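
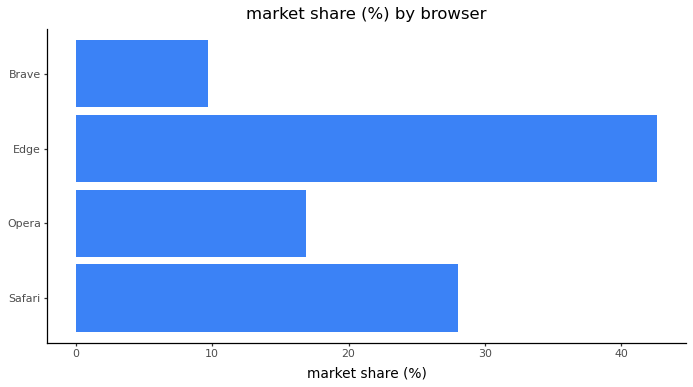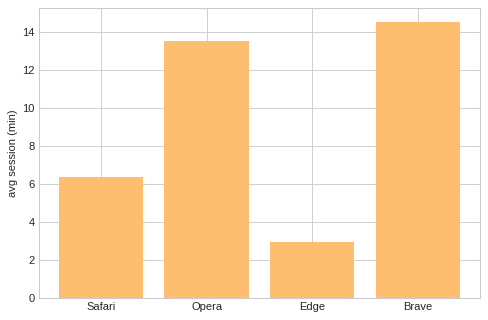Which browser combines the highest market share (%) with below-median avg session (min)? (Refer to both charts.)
Edge

Chart 2 median avg session (min) ≈ 10; below-median browsers: Safari, Edge. Among those, Edge has the highest market share (%) (≈ 45).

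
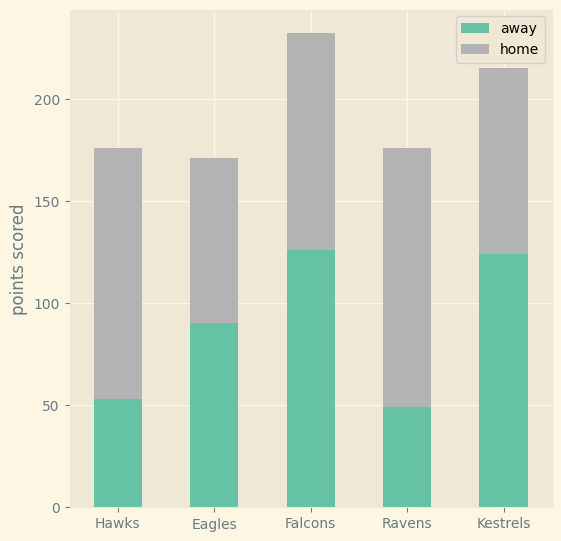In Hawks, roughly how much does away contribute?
≈ 60

away top ≈ 60, bottom ≈ 0; segment ≈ 60.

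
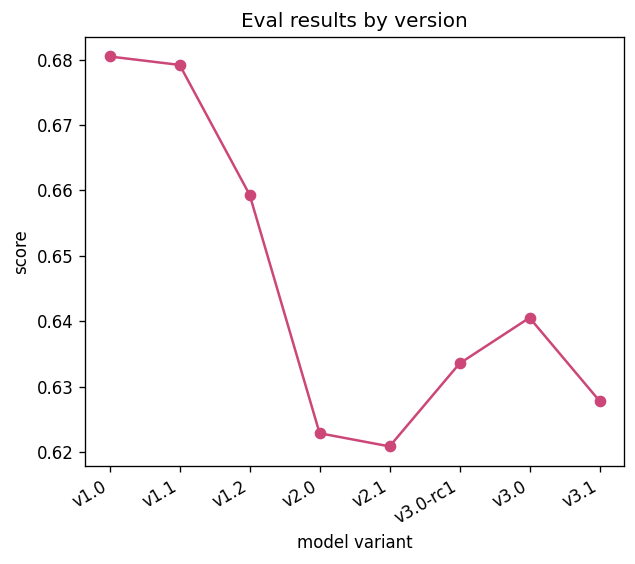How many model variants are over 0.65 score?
3

Above 0.65: v1.0, v1.1, v1.2.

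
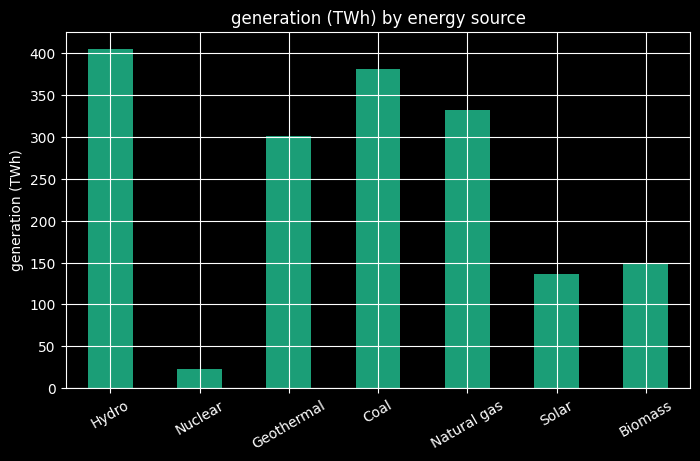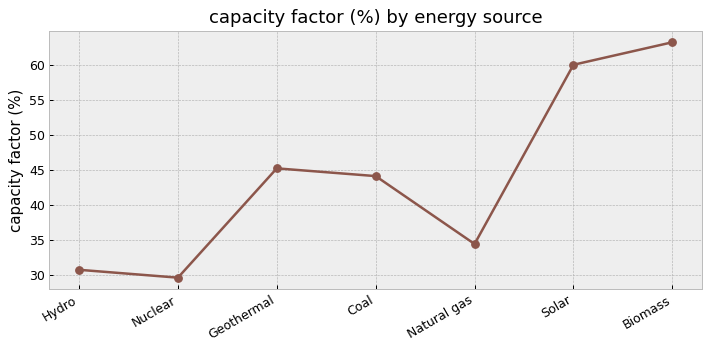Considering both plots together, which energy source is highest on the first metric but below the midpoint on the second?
Hydro

Chart 2 median capacity factor (%) ≈ 40; below-median energy sources: Hydro, Nuclear, Natural gas. Among those, Hydro has the highest generation (TWh) (≈ 400).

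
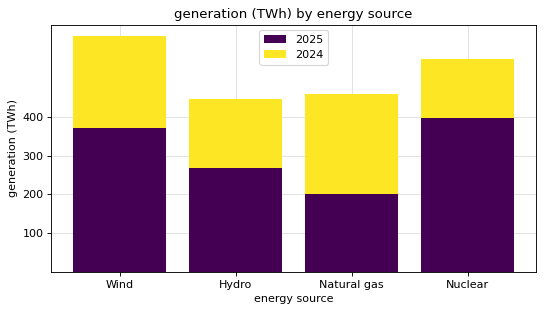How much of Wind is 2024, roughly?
2024 top ≈ 600, bottom ≈ 400; segment ≈ 200.

≈ 200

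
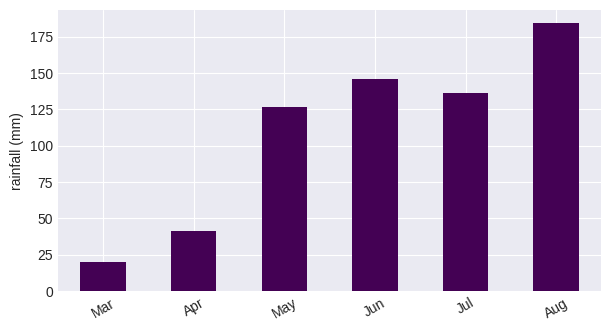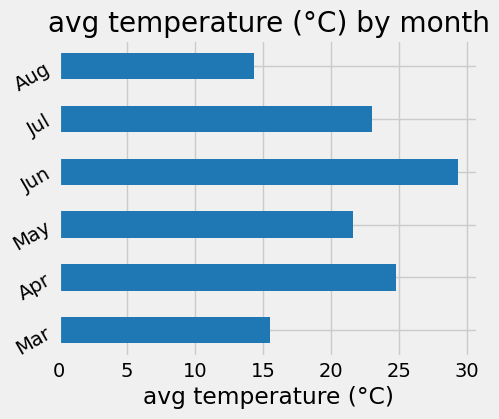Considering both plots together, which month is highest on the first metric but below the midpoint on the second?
Aug

Chart 2 median avg temperature (°C) ≈ 20; below-median months: Mar, May, Aug. Among those, Aug has the highest rainfall (mm) (≈ 180).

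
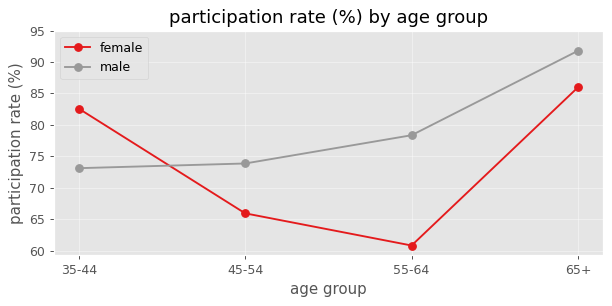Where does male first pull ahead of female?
35-44: male ≈ 75 vs female ≈ 85 (not yet); 45-54: male ≈ 75 vs female ≈ 65 (first crossover).

45-54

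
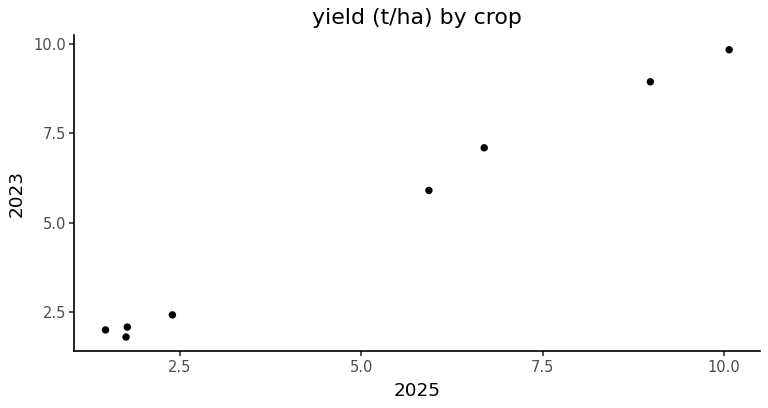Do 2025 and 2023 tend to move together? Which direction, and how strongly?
Points are positively correlated; strong (|r| ≈ 1.0).

positive, strong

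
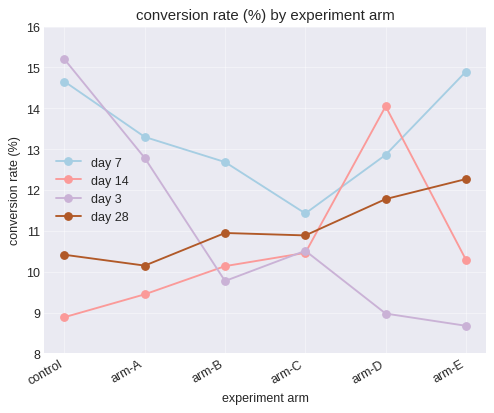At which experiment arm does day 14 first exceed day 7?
arm-D

arm-C: day 14 ≈ 10 vs day 7 ≈ 11 (not yet); arm-D: day 14 ≈ 14 vs day 7 ≈ 13 (first crossover).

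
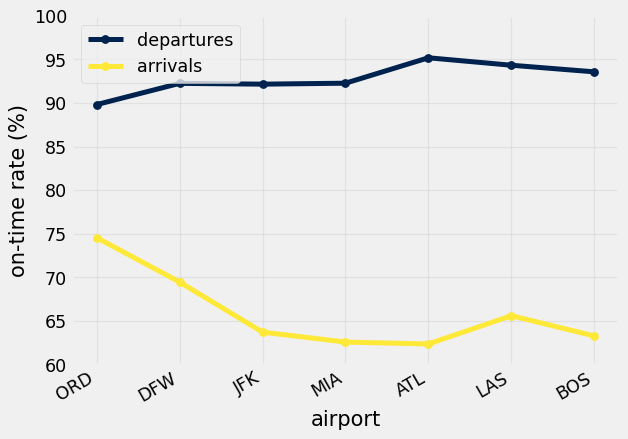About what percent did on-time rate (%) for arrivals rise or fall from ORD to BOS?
≈ -13.3%

ORD ≈ 75, BOS ≈ 65; (65 − 75) / 75 ≈ -13.3%.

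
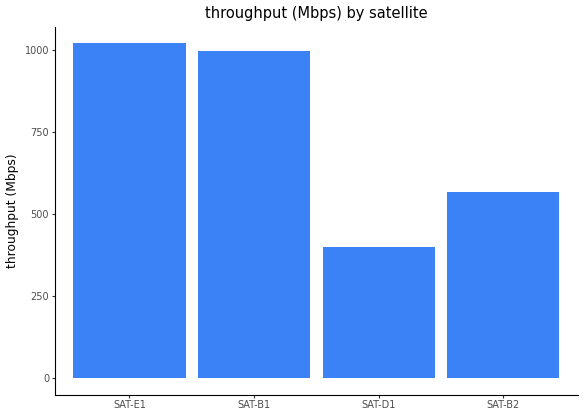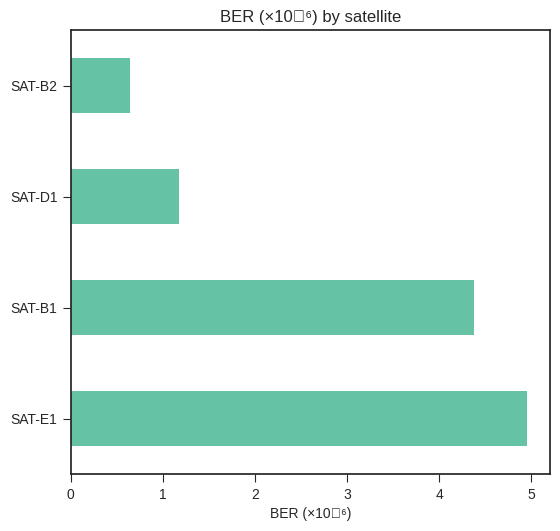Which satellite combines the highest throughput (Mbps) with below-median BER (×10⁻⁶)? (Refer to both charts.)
Chart 2 median BER (×10⁻⁶) ≈ 3; below-median satellites: SAT-D1, SAT-B2. Among those, SAT-B2 has the highest throughput (Mbps) (≈ 600).

SAT-B2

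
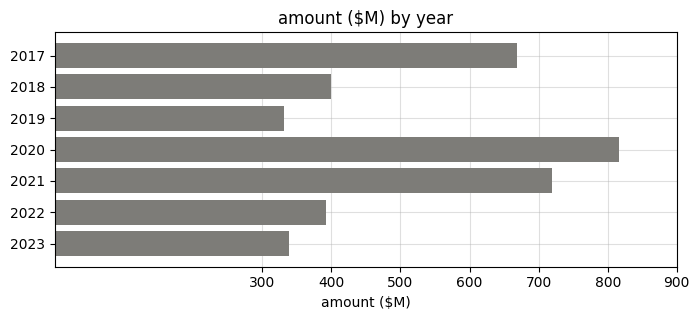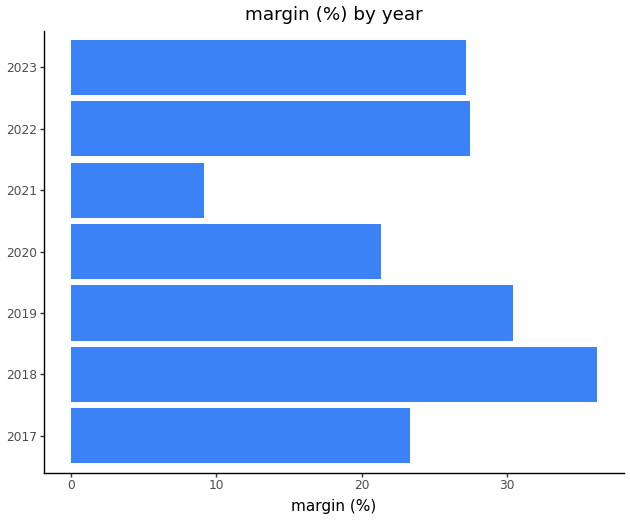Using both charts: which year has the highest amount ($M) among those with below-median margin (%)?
2020

Chart 2 median margin (%) ≈ 25; below-median years: 2017, 2020, 2021. Among those, 2020 has the highest amount ($M) (≈ 800).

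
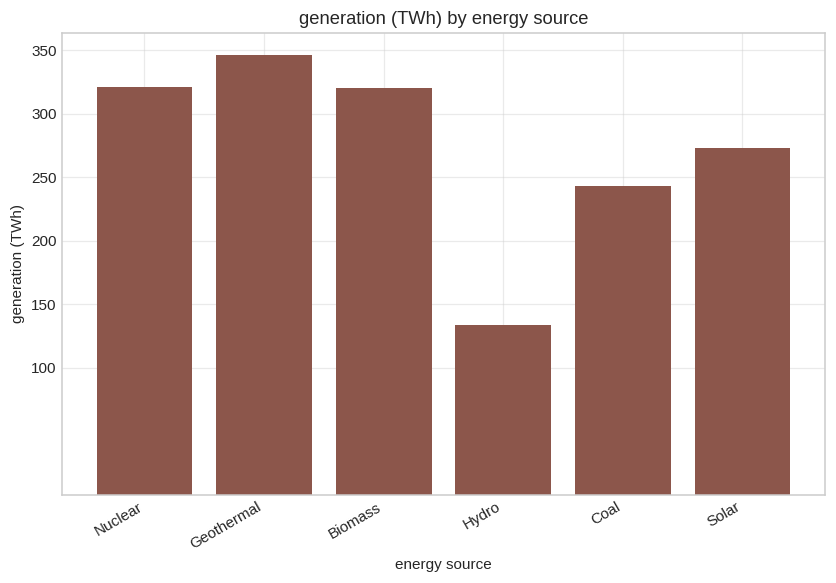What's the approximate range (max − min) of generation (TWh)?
≈ 200

Max Geothermal ≈ 350, min Hydro ≈ 150; range ≈ 200.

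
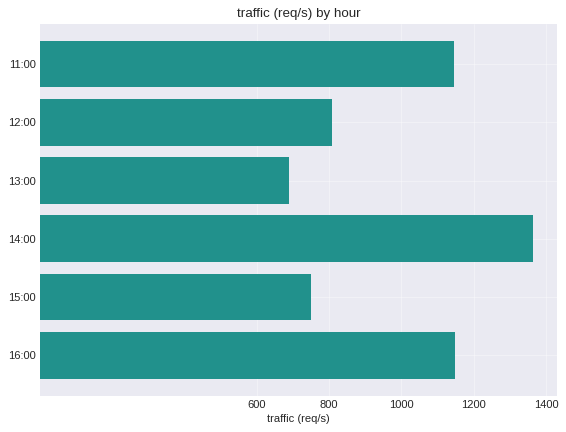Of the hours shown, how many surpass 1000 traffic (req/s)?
3

Above 1000: 11:00, 14:00, 16:00.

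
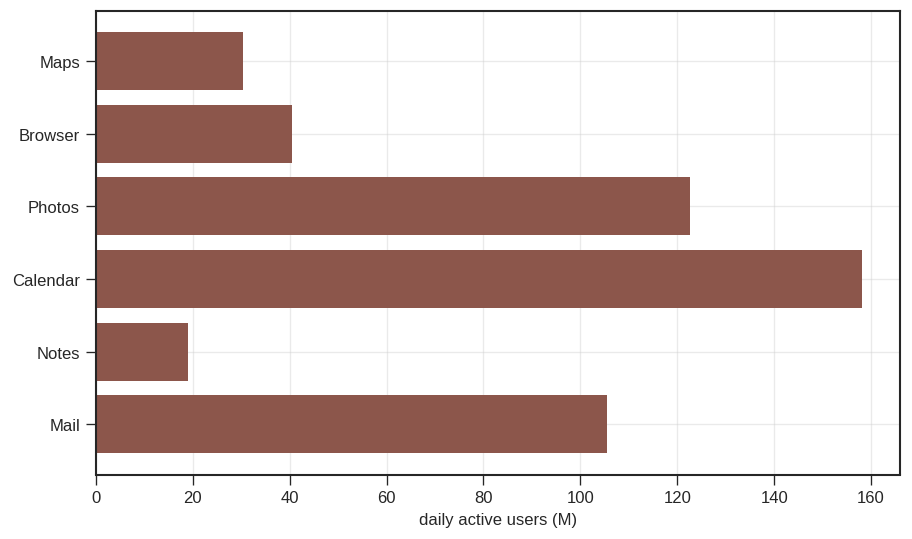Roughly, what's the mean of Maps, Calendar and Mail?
≈ 100

(40 + 160 + 100) / 3 ≈ 100.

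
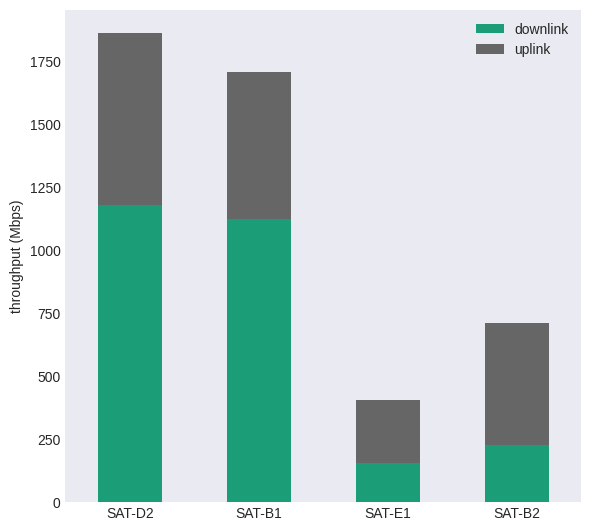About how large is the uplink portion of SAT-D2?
≈ 600

uplink top ≈ 1800, bottom ≈ 1200; segment ≈ 600.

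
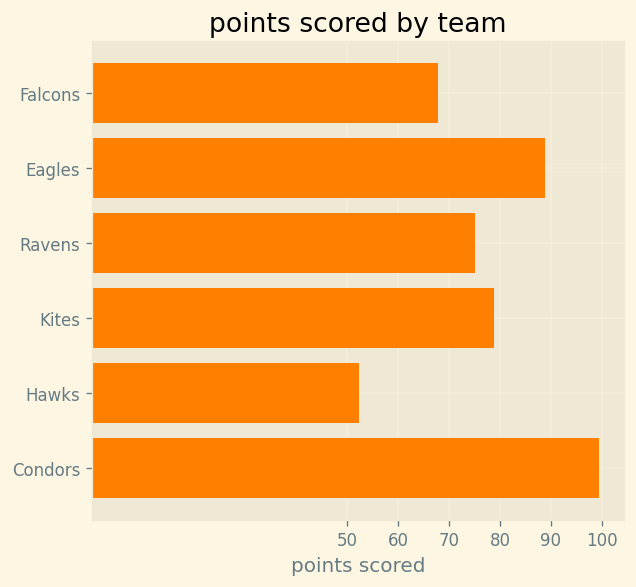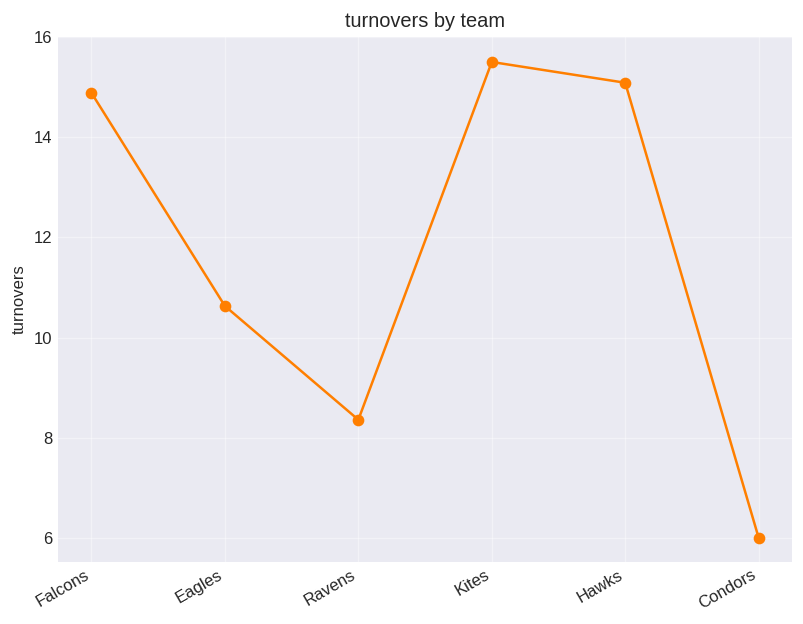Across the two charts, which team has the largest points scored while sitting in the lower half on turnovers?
Condors

Chart 2 median turnovers ≈ 12; below-median teams: Eagles, Ravens, Condors. Among those, Condors has the highest points scored (≈ 100).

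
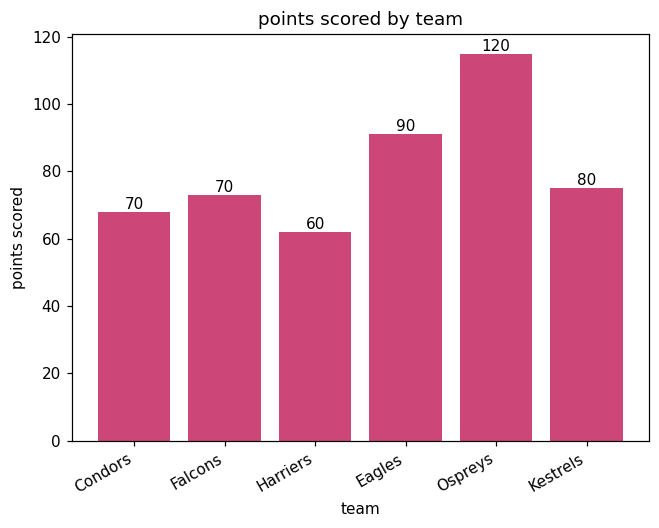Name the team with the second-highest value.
Eagles

Top 3: Ospreys ≈ 120, Eagles ≈ 90, Kestrels ≈ 80.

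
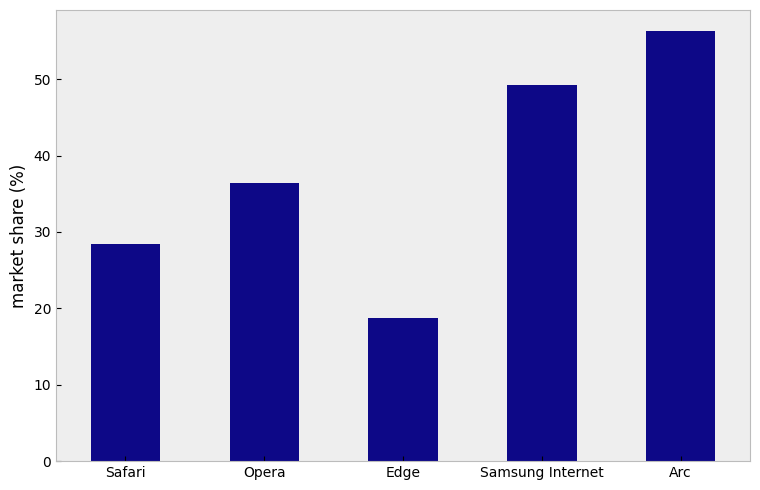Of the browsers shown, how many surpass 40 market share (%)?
2

Above 40: Samsung Internet, Arc.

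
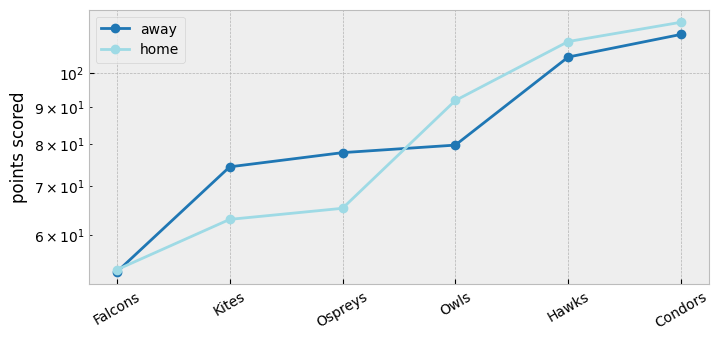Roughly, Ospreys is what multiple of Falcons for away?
≈ 1.6×

Ospreys ≈ 80, Falcons ≈ 50; 80/50 ≈ 1.6.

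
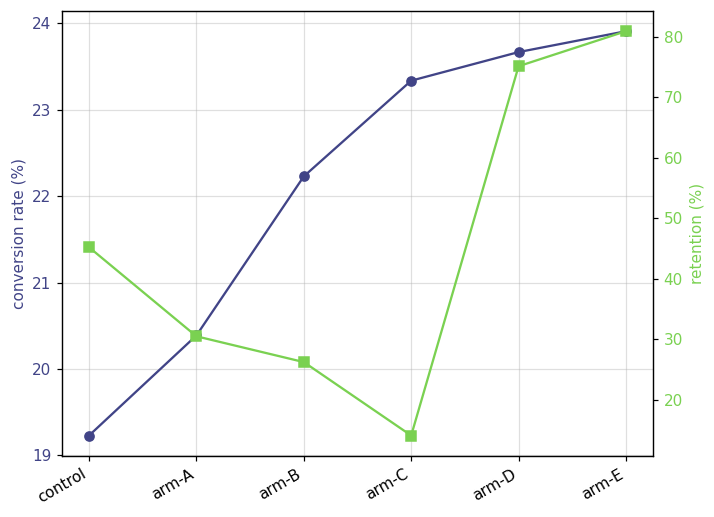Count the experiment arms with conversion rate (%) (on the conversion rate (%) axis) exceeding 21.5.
4

Above 21.5: arm-B, arm-C, arm-D, arm-E.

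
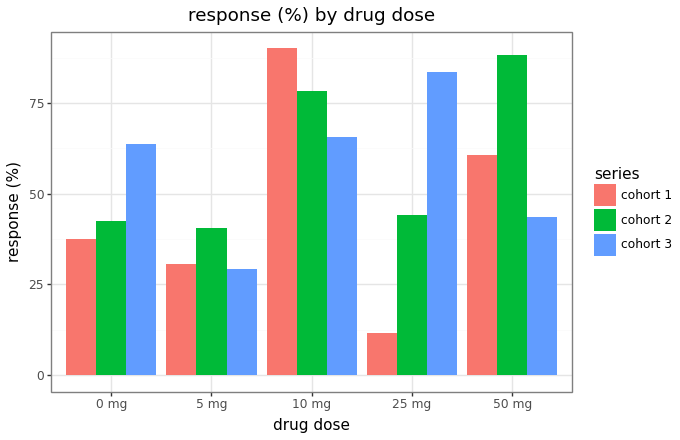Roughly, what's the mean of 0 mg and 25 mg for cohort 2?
≈ 40

(40 + 40) / 2 ≈ 40.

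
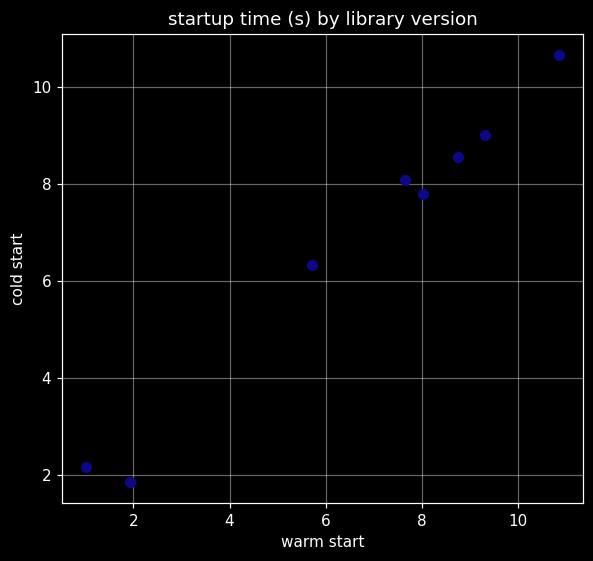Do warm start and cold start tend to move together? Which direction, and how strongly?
positive, strong

Points are positively correlated; strong (|r| ≈ 1.0).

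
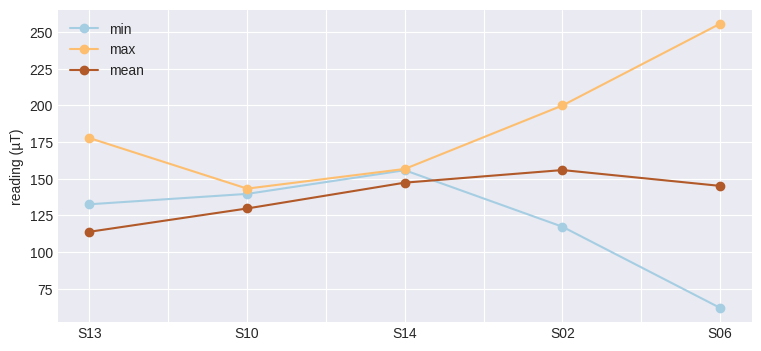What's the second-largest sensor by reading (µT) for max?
Top 3 for max: S06 ≈ 260, S02 ≈ 200, S13 ≈ 180.

S02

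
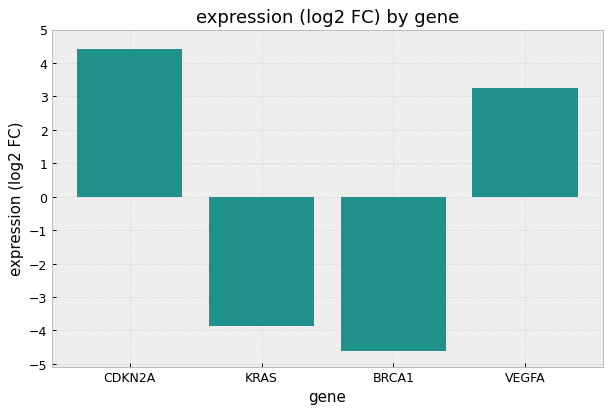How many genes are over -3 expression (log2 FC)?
Above -3: CDKN2A, VEGFA.

2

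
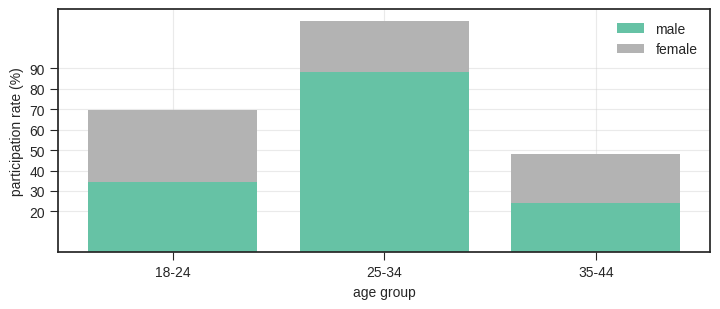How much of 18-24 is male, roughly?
male top ≈ 30, bottom ≈ 0; segment ≈ 30.

≈ 30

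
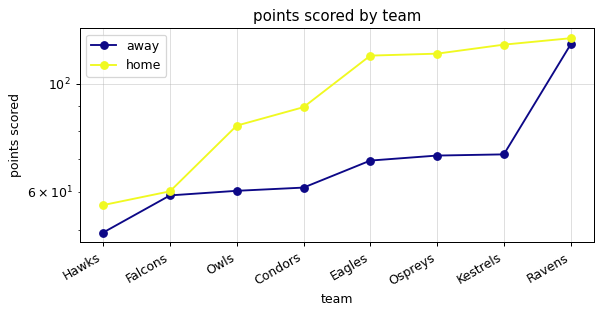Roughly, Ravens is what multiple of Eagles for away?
≈ 1.71×

Ravens ≈ 120, Eagles ≈ 70; 120/70 ≈ 1.71.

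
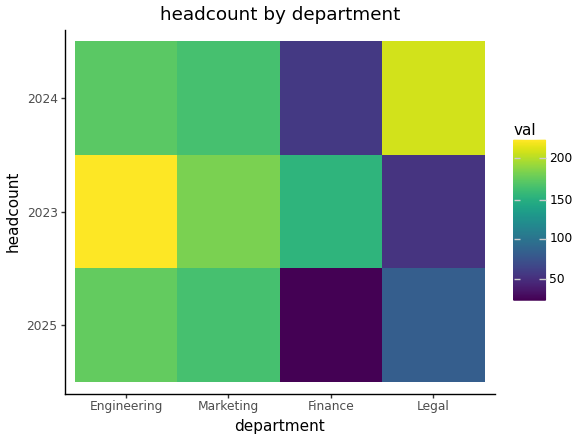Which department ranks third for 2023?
Finance

Top 4 for 2023: Engineering ≈ 220, Marketing ≈ 180, Finance ≈ 160, Legal ≈ 60.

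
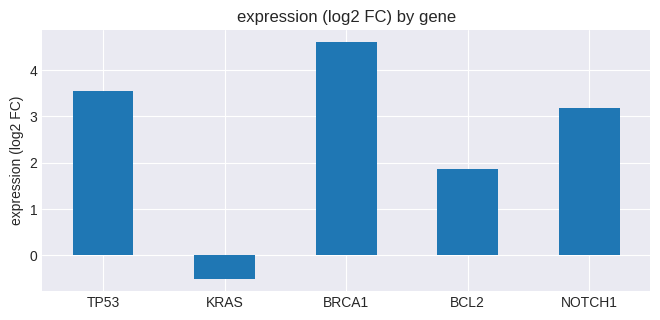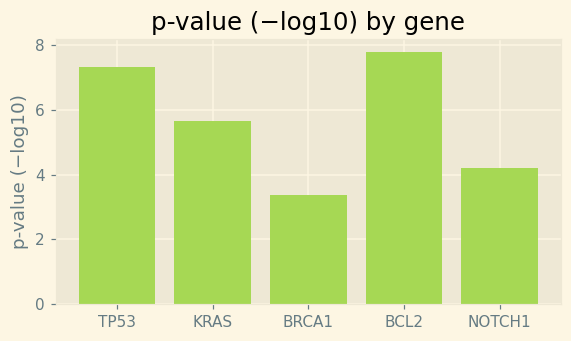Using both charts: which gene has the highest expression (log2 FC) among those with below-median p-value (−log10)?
Chart 2 median p-value (−log10) ≈ 6; below-median genes: BRCA1, NOTCH1. Among those, BRCA1 has the highest expression (log2 FC) (≈ 4.5).

BRCA1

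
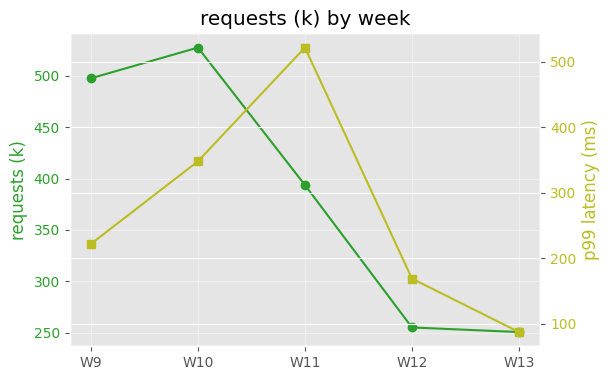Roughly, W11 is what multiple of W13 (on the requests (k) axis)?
W11 ≈ 400, W13 ≈ 250; 400/250 ≈ 1.6.

≈ 1.6×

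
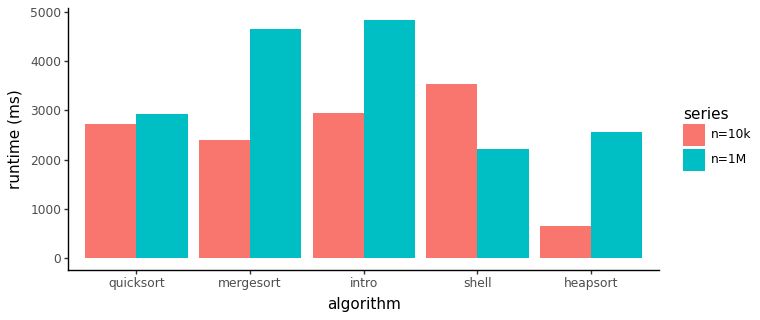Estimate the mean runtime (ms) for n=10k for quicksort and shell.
(2500 + 3500) / 2 ≈ 3000.

≈ 3000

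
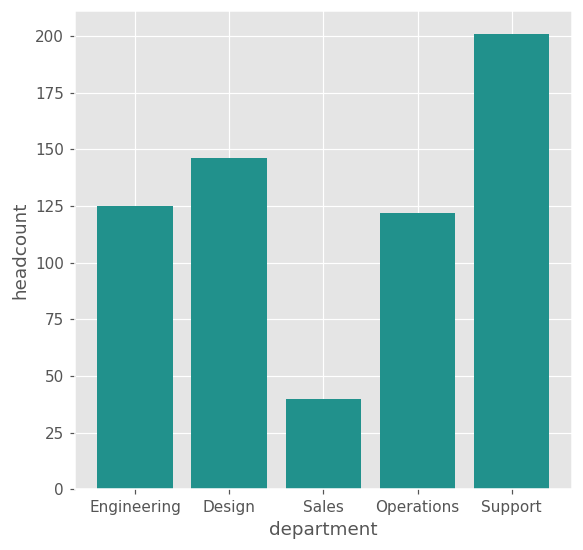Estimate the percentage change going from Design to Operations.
Design ≈ 140, Operations ≈ 120; (120 − 140) / 140 ≈ -14.3%.

≈ -14.3%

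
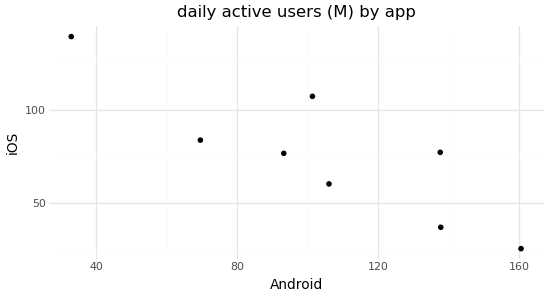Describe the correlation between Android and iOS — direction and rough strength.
Points are negatively correlated; strong (|r| ≈ 0.9).

negative, strong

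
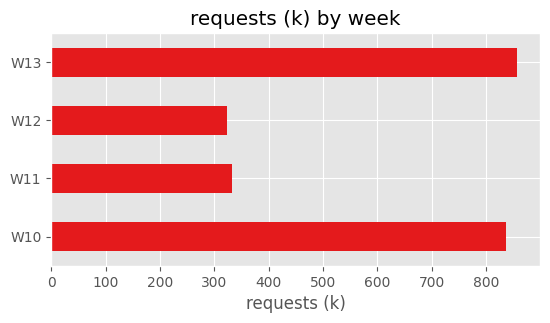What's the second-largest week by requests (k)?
W10

Top 3: W13 ≈ 900, W10 ≈ 800, W11 ≈ 300.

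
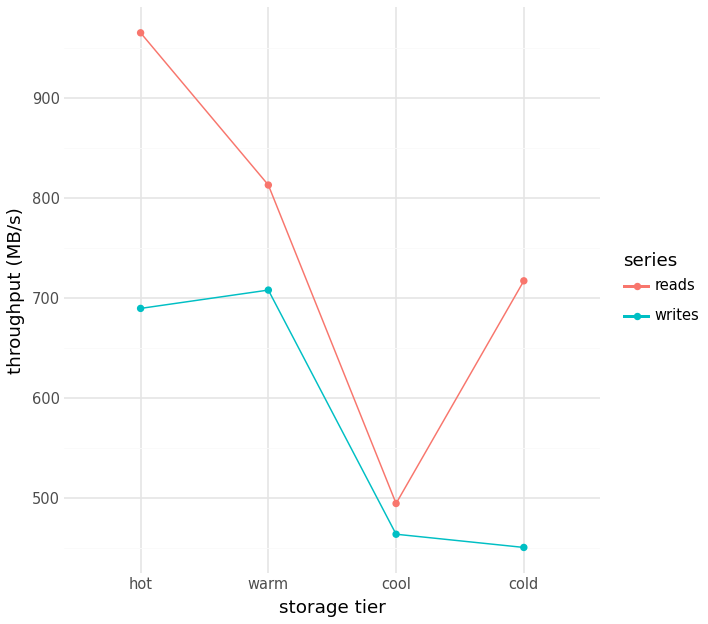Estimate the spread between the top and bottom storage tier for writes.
≈ 250

Max warm ≈ 700, min cold ≈ 450; range ≈ 250.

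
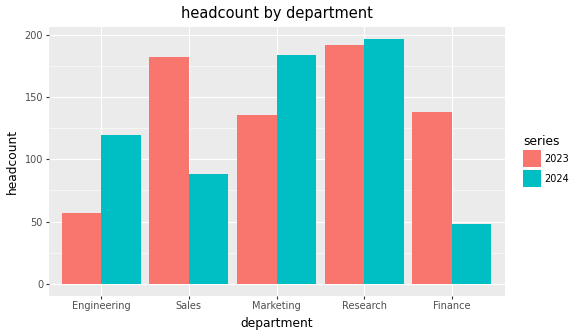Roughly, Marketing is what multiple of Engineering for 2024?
≈ 1.5×

Marketing ≈ 180, Engineering ≈ 120; 180/120 ≈ 1.5.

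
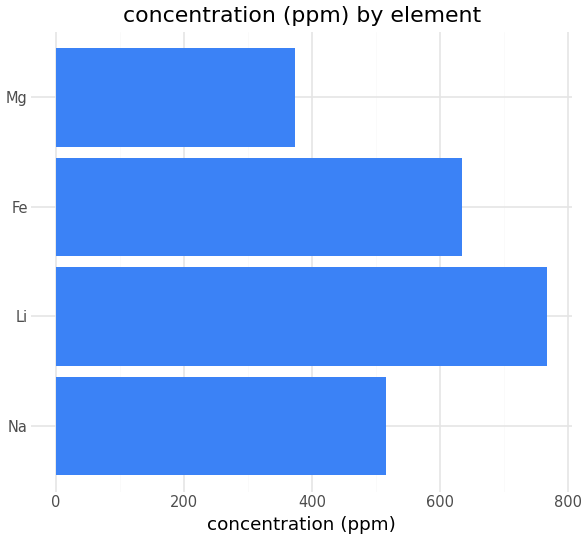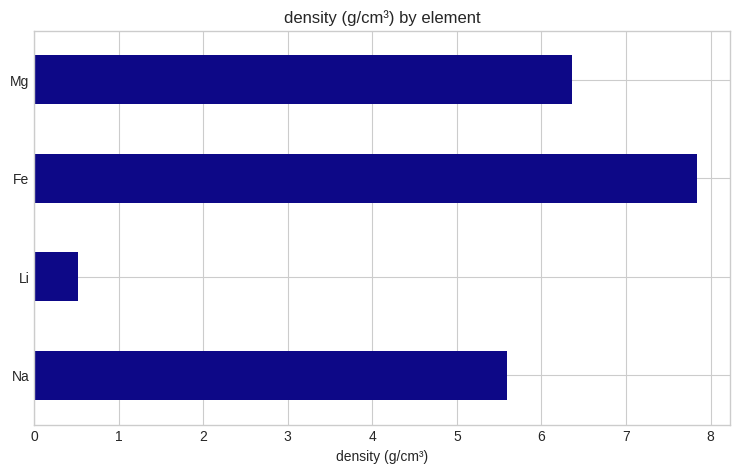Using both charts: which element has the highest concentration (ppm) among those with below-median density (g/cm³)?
Li

Chart 2 median density (g/cm³) ≈ 6; below-median elements: Na, Li. Among those, Li has the highest concentration (ppm) (≈ 800).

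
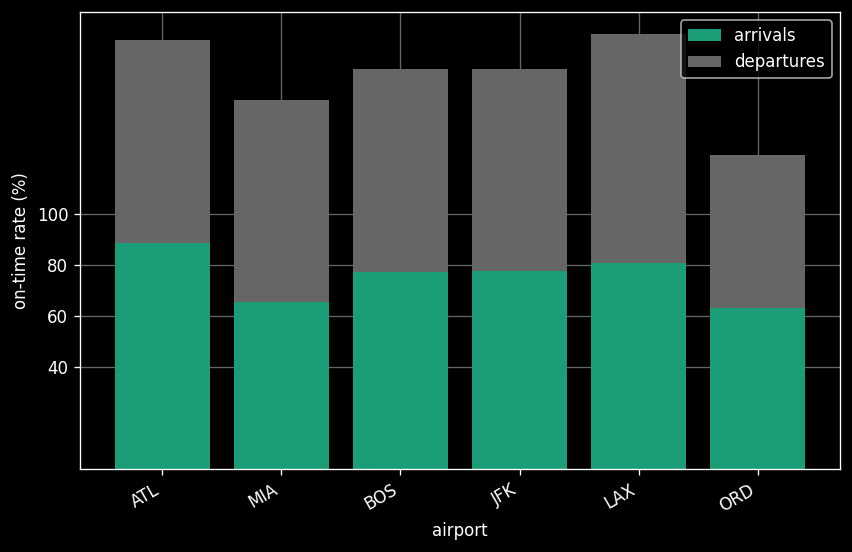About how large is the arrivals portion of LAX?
arrivals top ≈ 80, bottom ≈ 0; segment ≈ 80.

≈ 80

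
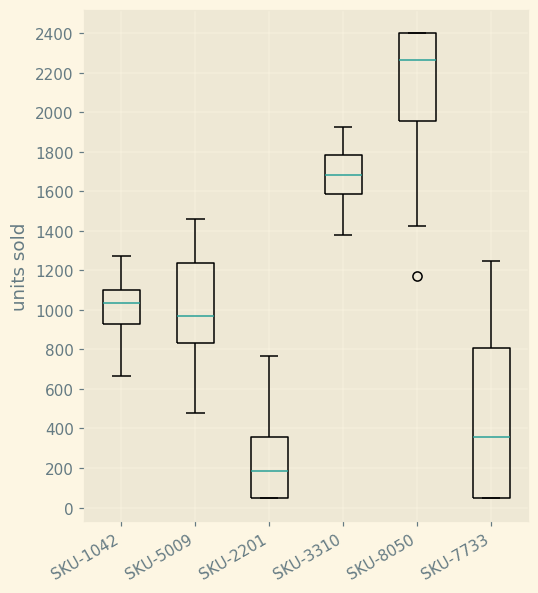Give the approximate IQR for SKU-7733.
≈ 800

Q3 ≈ 800, Q1 ≈ 0; IQR ≈ 800.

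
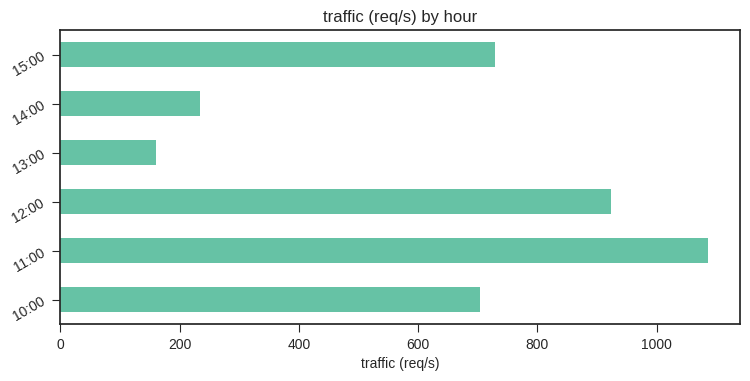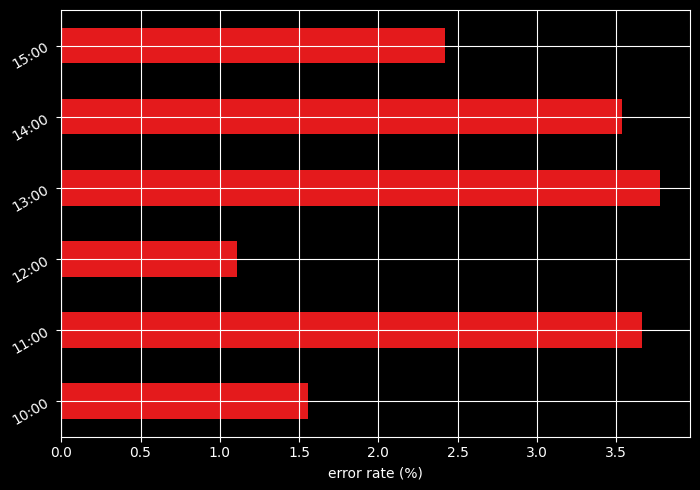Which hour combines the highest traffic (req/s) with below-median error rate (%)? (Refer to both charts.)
Chart 2 median error rate (%) ≈ 3; below-median hours: 10:00, 12:00, 15:00. Among those, 12:00 has the highest traffic (req/s) (≈ 900).

12:00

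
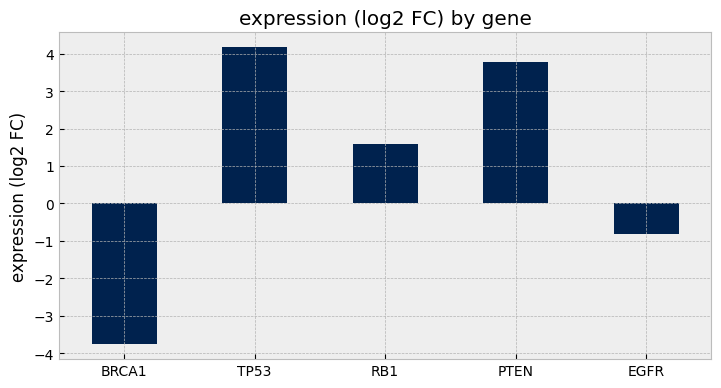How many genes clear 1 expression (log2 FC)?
3

Above 1: TP53, RB1, PTEN.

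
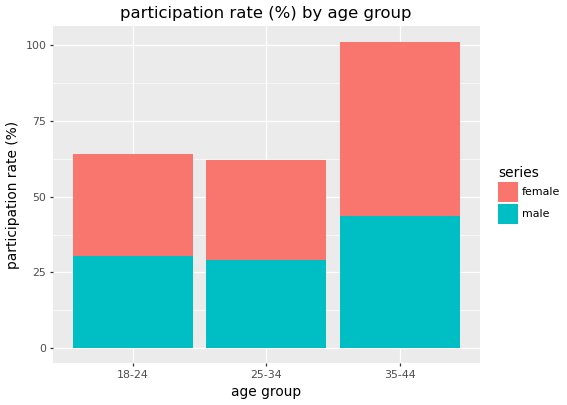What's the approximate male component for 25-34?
≈ 30

male top ≈ 30, bottom ≈ 0; segment ≈ 30.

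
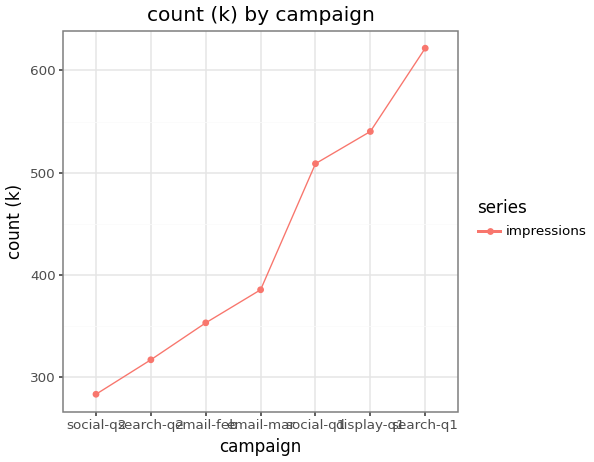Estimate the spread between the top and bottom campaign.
Max search-q1 ≈ 600, min social-q2 ≈ 300; range ≈ 300.

≈ 300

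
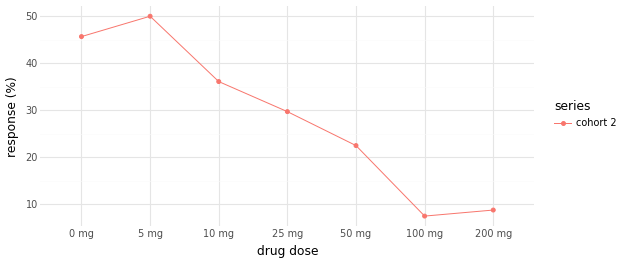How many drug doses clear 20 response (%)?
5

Above 20: 0 mg, 5 mg, 10 mg, 25 mg, 50 mg.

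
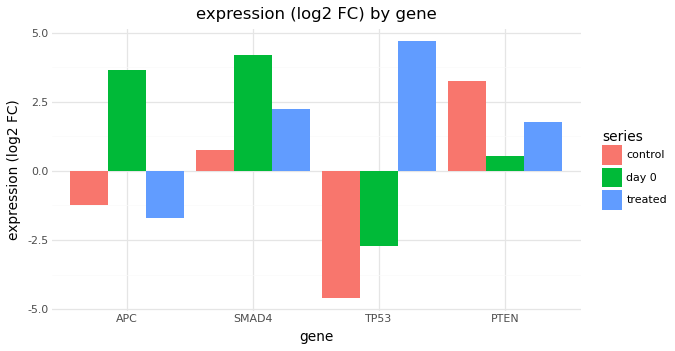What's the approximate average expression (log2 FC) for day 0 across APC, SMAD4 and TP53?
(4 + 4 + -3) / 3 ≈ 2.

≈ 2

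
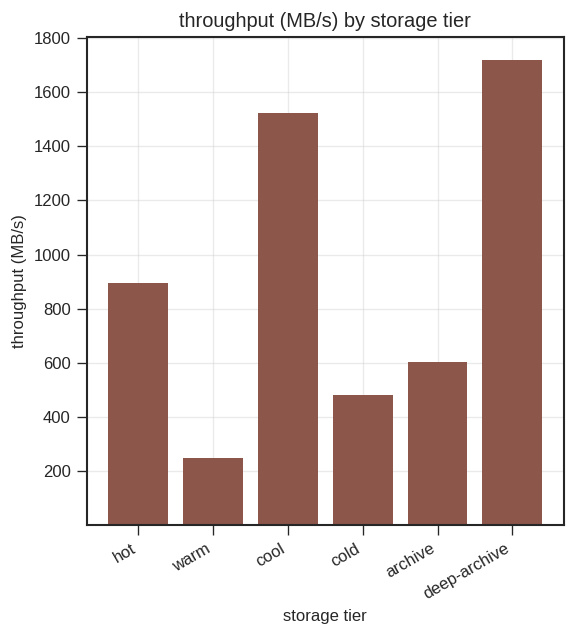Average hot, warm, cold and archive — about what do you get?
≈ 500

(800 + 200 + 400 + 600) / 4 ≈ 500.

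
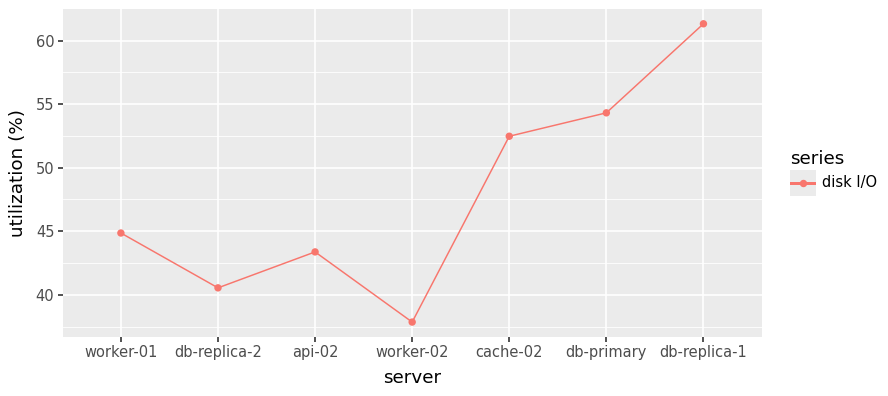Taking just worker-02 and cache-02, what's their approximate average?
≈ 45

(38 + 52) / 2 ≈ 45.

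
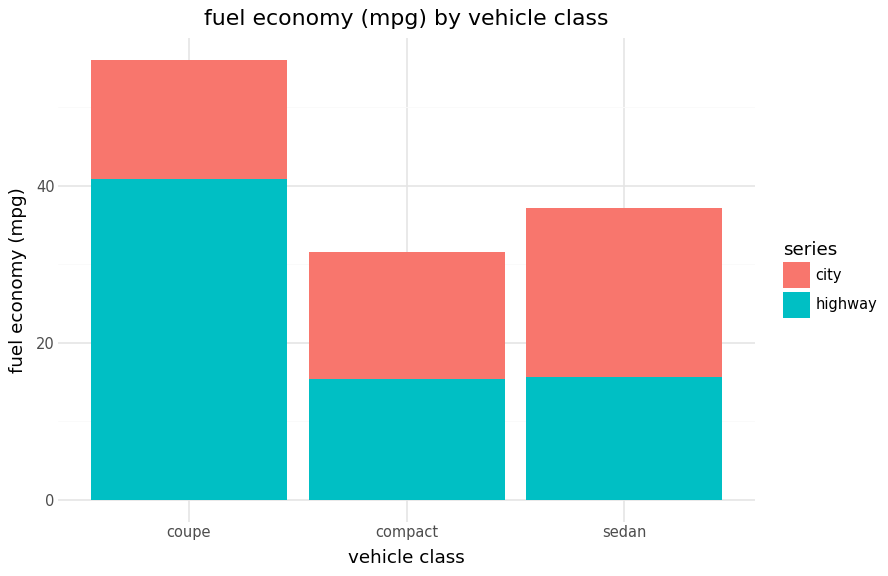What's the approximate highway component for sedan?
highway top ≈ 15, bottom ≈ 0; segment ≈ 15.

≈ 15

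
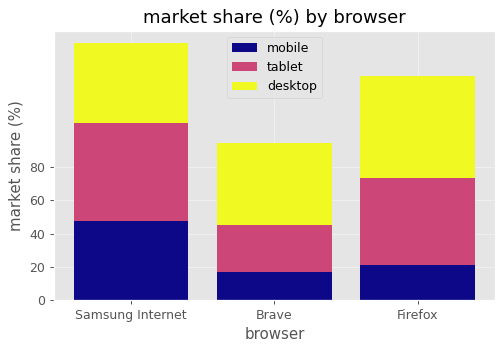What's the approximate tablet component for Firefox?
≈ 60

tablet top ≈ 80, bottom ≈ 20; segment ≈ 60.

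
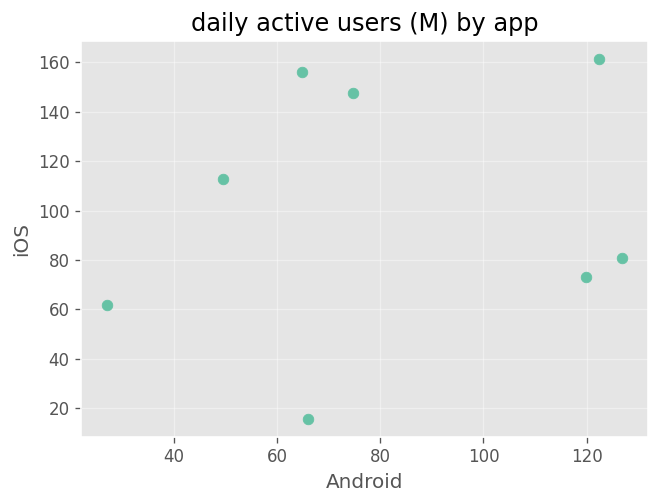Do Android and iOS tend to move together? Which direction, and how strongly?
Points are roughly uncorrelated; weak (|r| ≈ 0.2).

no clear correlation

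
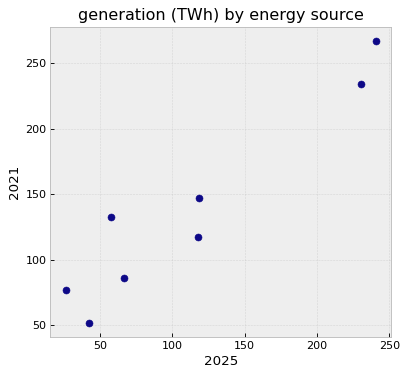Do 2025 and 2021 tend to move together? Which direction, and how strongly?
positive, strong

Points are positively correlated; strong (|r| ≈ 1.0).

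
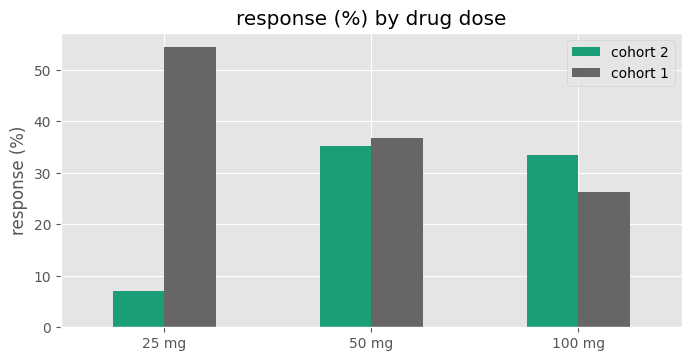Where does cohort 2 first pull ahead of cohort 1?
100 mg

50 mg: cohort 2 ≈ 35 vs cohort 1 ≈ 35 (not yet); 100 mg: cohort 2 ≈ 35 vs cohort 1 ≈ 25 (first crossover).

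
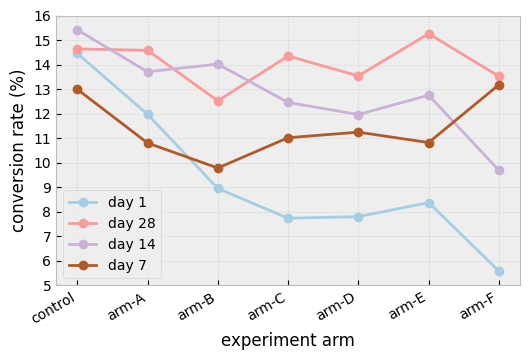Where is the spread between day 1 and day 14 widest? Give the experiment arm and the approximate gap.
arm-B, ≈ 5 %

arm-B: day 1 ≈ 9, day 14 ≈ 14 → gap ≈ 5. Next-largest (arm-C) is only ≈ 4.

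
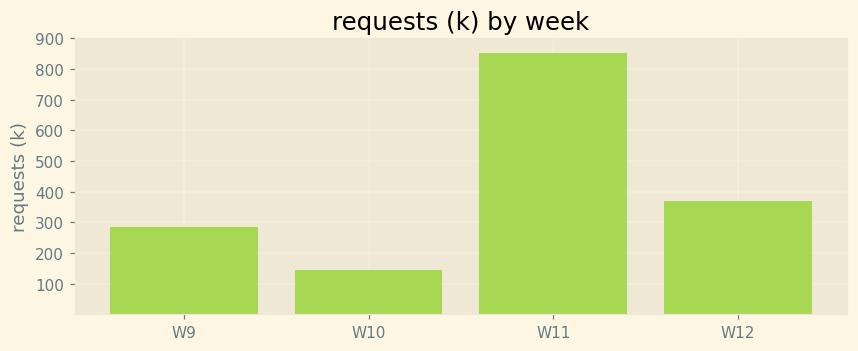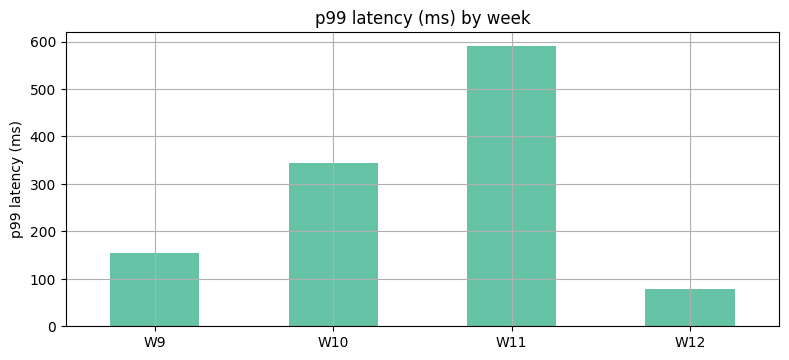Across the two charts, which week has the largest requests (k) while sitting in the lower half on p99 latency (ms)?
W12

Chart 2 median p99 latency (ms) ≈ 200; below-median weeks: W9, W12. Among those, W12 has the highest requests (k) (≈ 400).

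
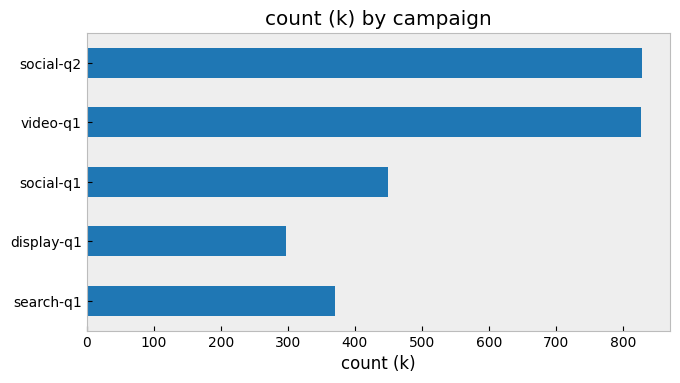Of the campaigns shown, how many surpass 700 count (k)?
Above 700: video-q1, social-q2.

2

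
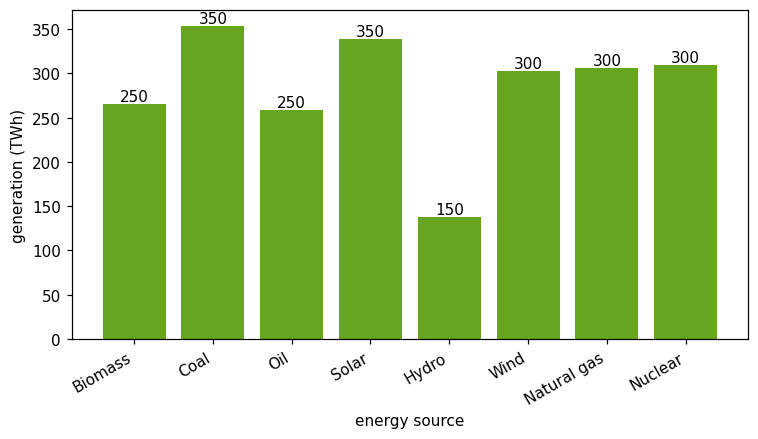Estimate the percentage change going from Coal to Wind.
≈ -14.3%

Coal ≈ 350, Wind ≈ 300; (300 − 350) / 350 ≈ -14.3%.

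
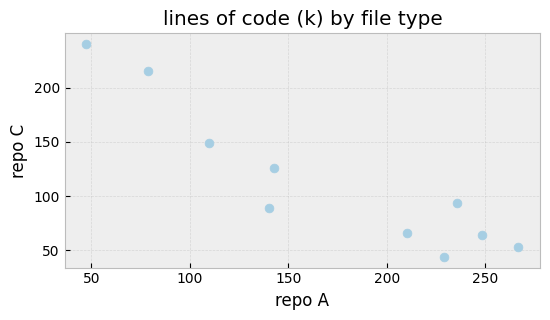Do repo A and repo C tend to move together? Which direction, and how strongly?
Points are negatively correlated; strong (|r| ≈ 0.9).

negative, strong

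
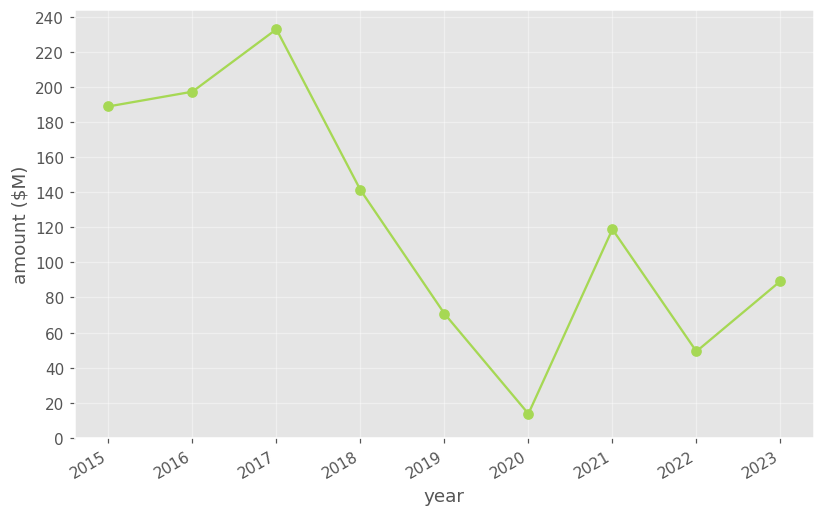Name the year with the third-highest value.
Top 4: 2017 ≈ 240, 2016 ≈ 200, 2015 ≈ 180, 2018 ≈ 140.

2015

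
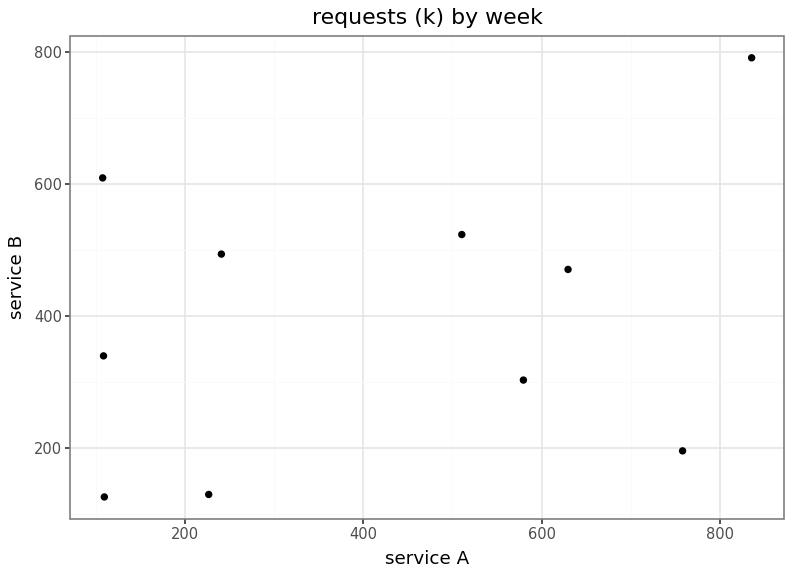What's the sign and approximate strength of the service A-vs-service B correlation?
positive, weak

Points are positively correlated; weak (|r| ≈ 0.3).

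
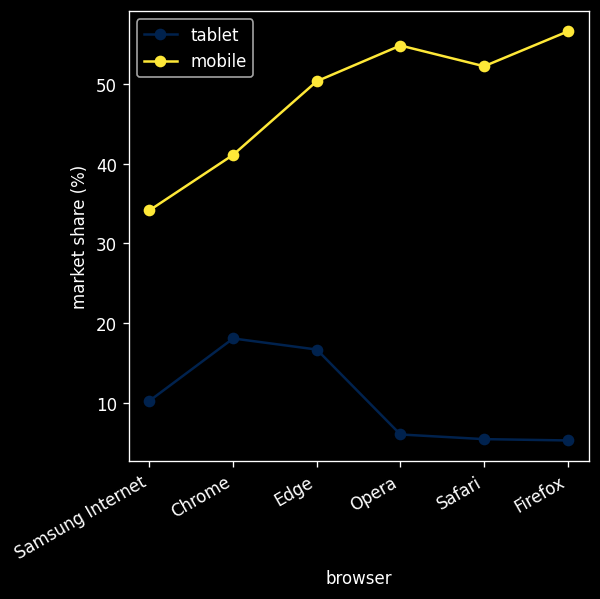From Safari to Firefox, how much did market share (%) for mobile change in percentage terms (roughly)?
Safari ≈ 50, Firefox ≈ 55; (55 − 50) / 50 ≈ +10%.

≈ +10%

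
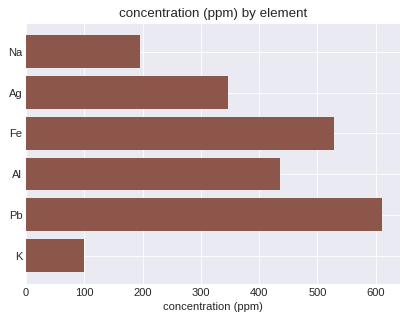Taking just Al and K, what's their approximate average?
(400 + 100) / 2 ≈ 250.

≈ 250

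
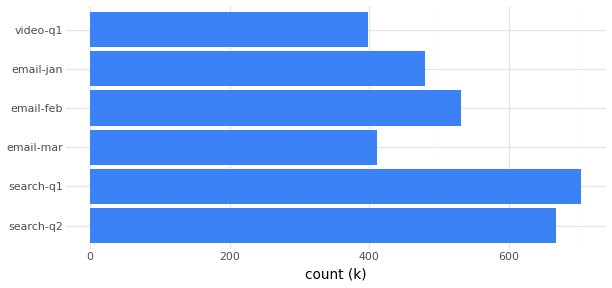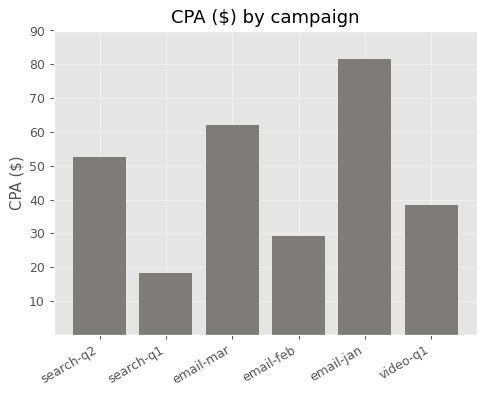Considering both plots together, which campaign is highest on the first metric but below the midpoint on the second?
Chart 2 median CPA ($) ≈ 50; below-median campaigns: search-q1, email-feb, video-q1. Among those, search-q1 has the highest count (k) (≈ 700).

search-q1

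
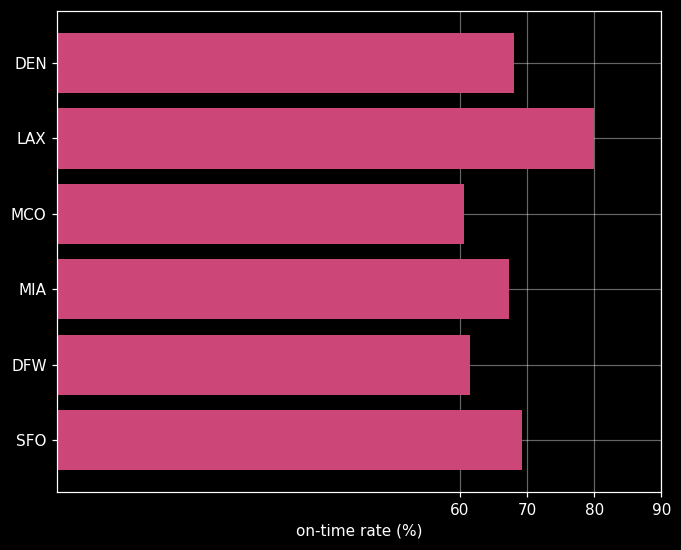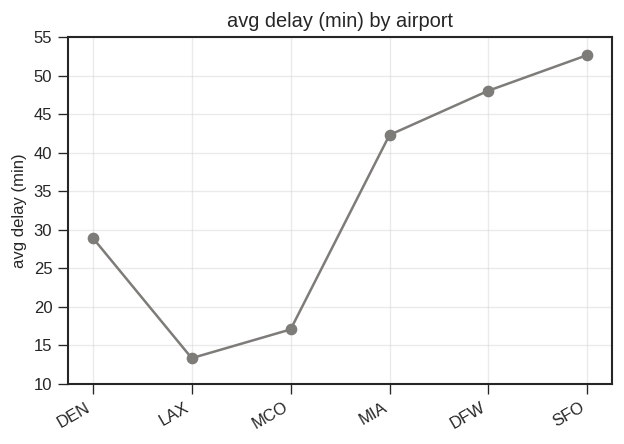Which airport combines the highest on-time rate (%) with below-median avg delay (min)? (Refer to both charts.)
Chart 2 median avg delay (min) ≈ 35; below-median airports: DEN, LAX, MCO. Among those, LAX has the highest on-time rate (%) (≈ 80).

LAX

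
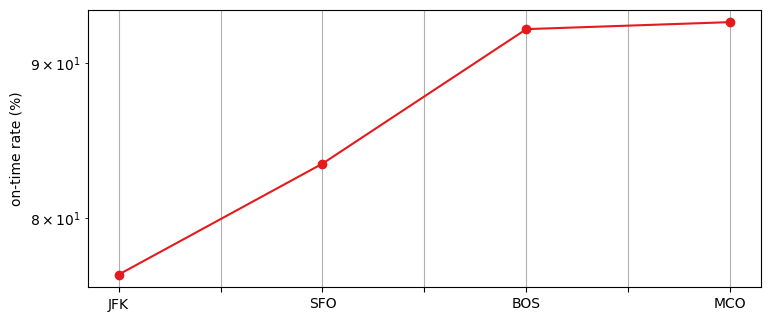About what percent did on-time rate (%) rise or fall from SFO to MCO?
SFO ≈ 84, MCO ≈ 92; (92 − 84) / 84 ≈ +9.5%.

≈ +9.5%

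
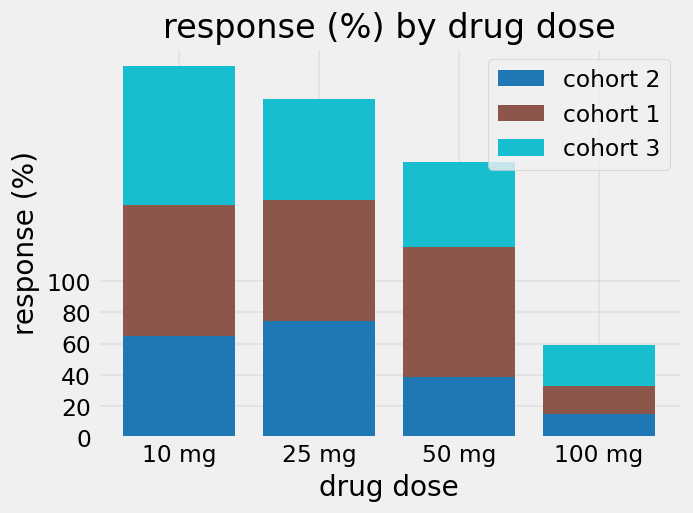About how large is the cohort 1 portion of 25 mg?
cohort 1 top ≈ 160, bottom ≈ 80; segment ≈ 80.

≈ 80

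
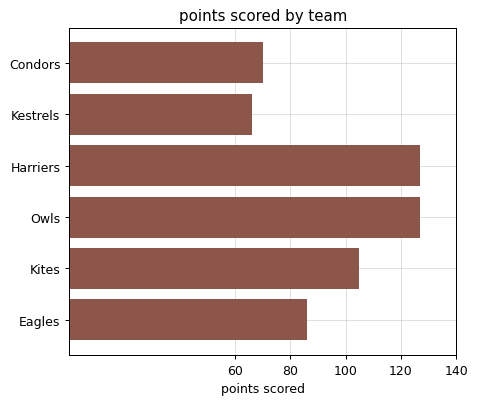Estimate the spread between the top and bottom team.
Max Harriers ≈ 120, min Kestrels ≈ 60; range ≈ 60.

≈ 60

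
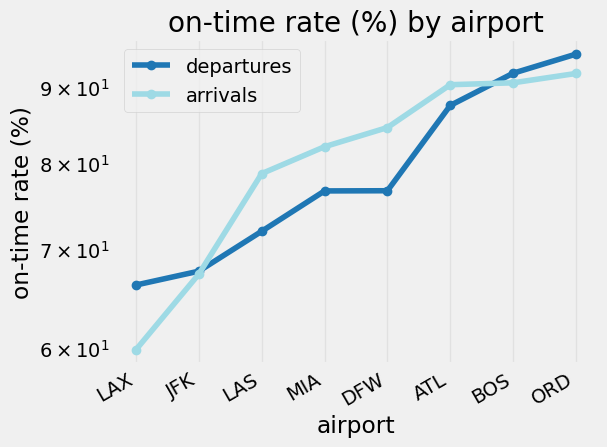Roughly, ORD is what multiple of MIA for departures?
≈ 1.27×

ORD ≈ 95, MIA ≈ 75; 95/75 ≈ 1.27.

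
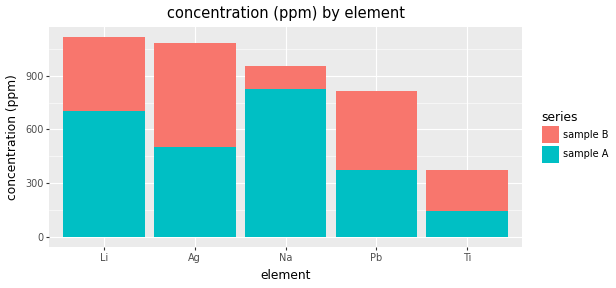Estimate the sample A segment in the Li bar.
≈ 700

sample A top ≈ 700, bottom ≈ 0; segment ≈ 700.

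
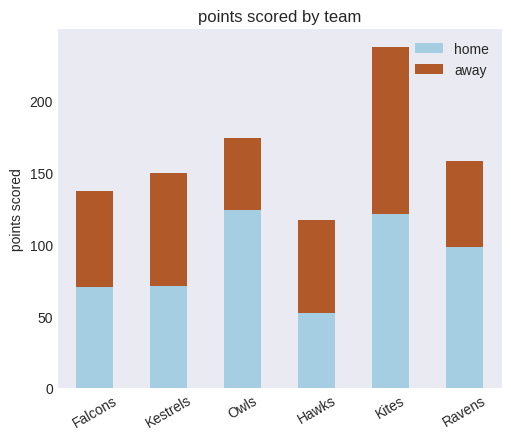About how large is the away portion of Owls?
≈ 60

away top ≈ 180, bottom ≈ 120; segment ≈ 60.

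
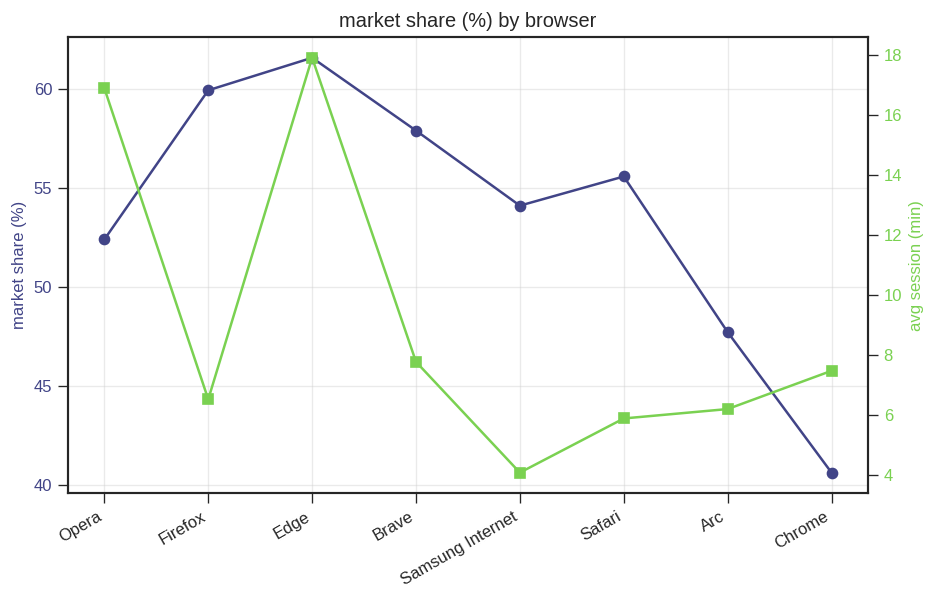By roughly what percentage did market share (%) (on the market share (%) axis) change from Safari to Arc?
Safari ≈ 56, Arc ≈ 48; (48 − 56) / 56 ≈ -14.3%.

≈ -14.3%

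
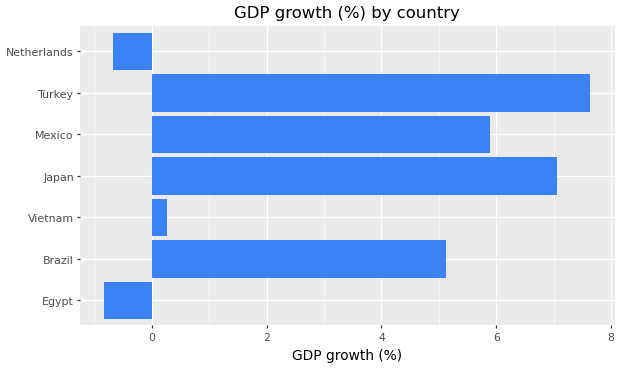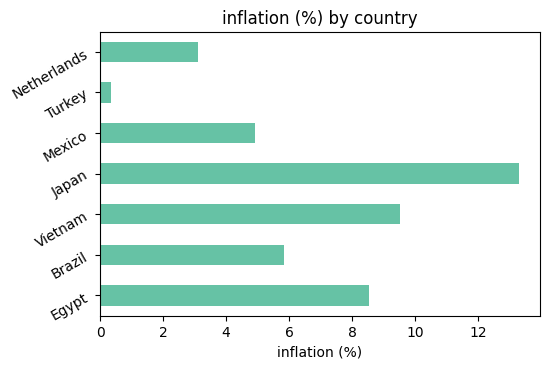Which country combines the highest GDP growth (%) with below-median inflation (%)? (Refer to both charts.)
Turkey

Chart 2 median inflation (%) ≈ 6; below-median countries: Mexico, Turkey, Netherlands. Among those, Turkey has the highest GDP growth (%) (≈ 8).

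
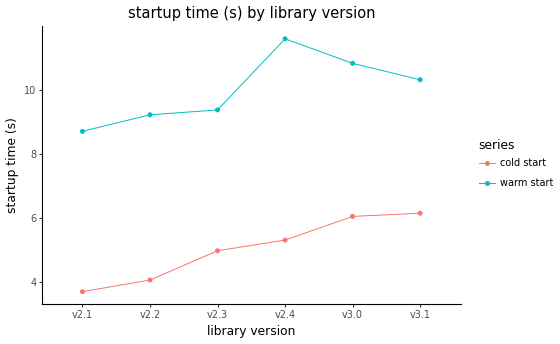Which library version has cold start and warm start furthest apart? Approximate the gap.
v2.4: cold start ≈ 5, warm start ≈ 12 → gap ≈ 7. Next-largest (v2.2) is only ≈ 5.

v2.4, ≈ 7 s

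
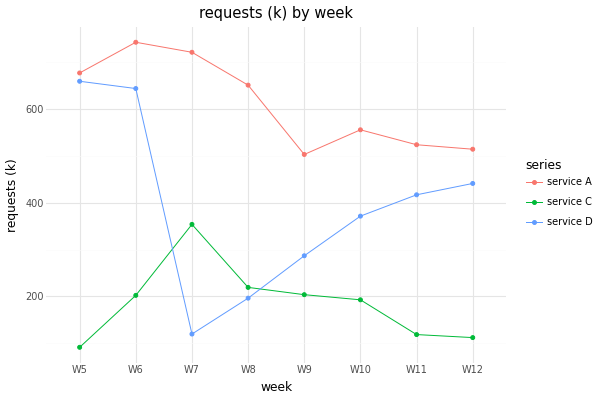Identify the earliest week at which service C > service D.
W7

W6: service C ≈ 200 vs service D ≈ 600 (not yet); W7: service C ≈ 400 vs service D ≈ 100 (first crossover).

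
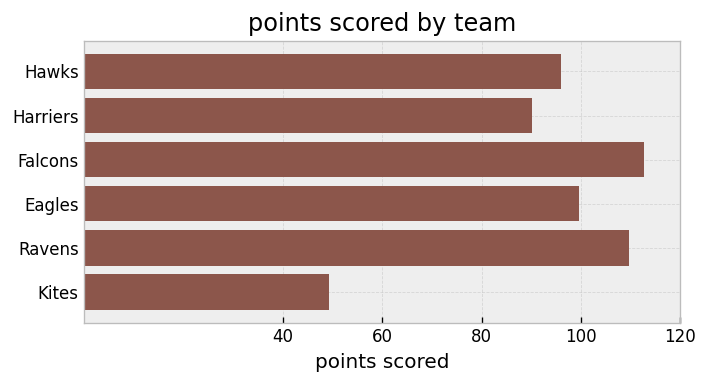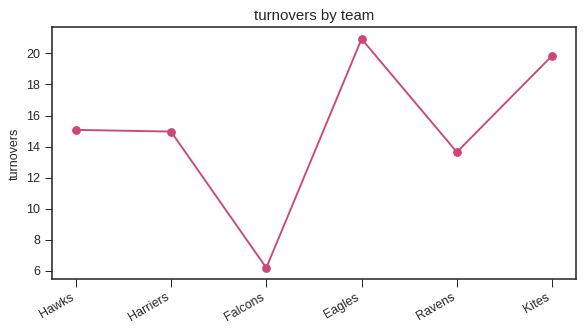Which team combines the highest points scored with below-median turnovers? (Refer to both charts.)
Chart 2 median turnovers ≈ 16; below-median teams: Harriers, Falcons, Ravens. Among those, Falcons has the highest points scored (≈ 120).

Falcons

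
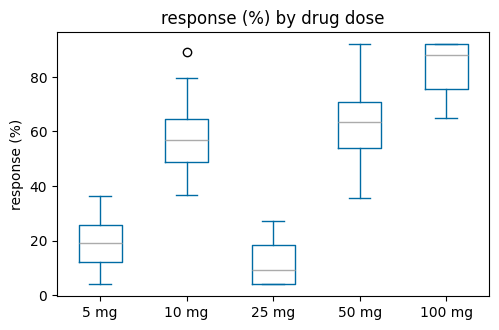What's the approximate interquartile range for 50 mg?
Q3 ≈ 70, Q1 ≈ 50; IQR ≈ 20.

≈ 20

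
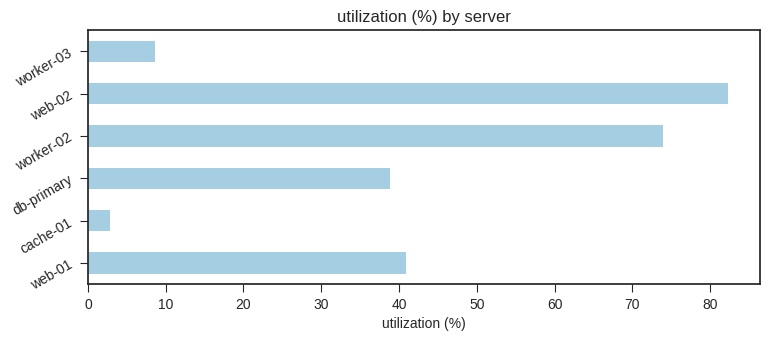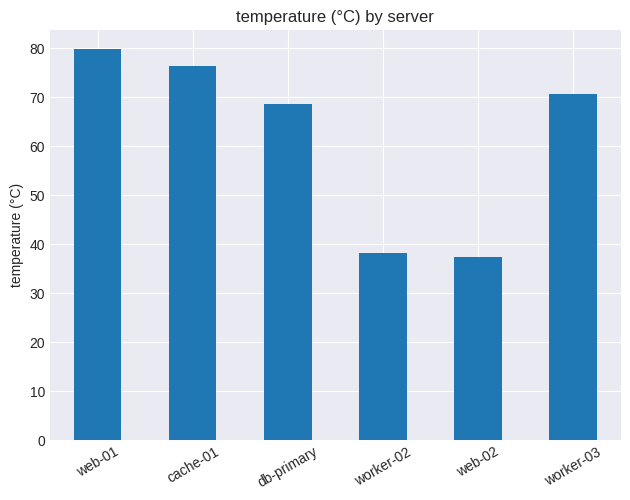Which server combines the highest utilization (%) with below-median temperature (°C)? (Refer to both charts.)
Chart 2 median temperature (°C) ≈ 70; below-median servers: db-primary, worker-02, web-02. Among those, web-02 has the highest utilization (%) (≈ 80).

web-02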